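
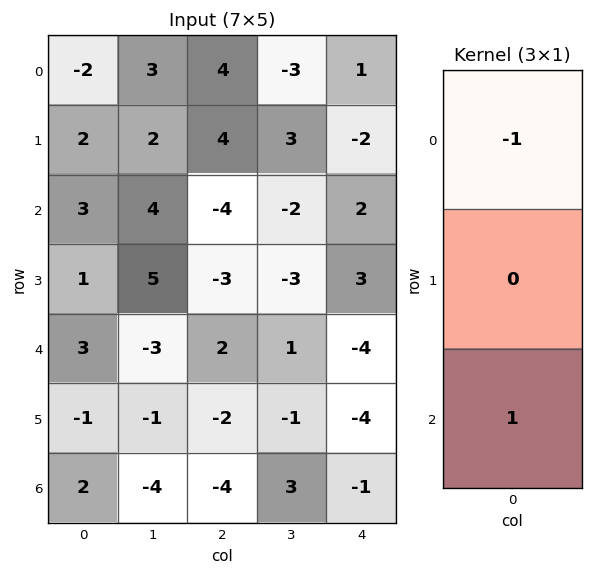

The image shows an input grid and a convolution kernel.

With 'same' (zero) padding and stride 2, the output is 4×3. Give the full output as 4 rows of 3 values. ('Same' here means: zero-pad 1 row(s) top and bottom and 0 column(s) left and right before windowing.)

2 4 -2
-1 -7 5
-2 1 -7
1 2 4

Output[0,0]: The receptive field on the zero-padded input at this output position is [0 / -2 / 2]. Elementwise product with the kernel and sum: 0·-1 + 2·1.
Output[0,1]: The receptive field on the zero-padded input at this output position is [0 / 4 / 4]. Elementwise product with the kernel and sum: 0·-1 + 4·1.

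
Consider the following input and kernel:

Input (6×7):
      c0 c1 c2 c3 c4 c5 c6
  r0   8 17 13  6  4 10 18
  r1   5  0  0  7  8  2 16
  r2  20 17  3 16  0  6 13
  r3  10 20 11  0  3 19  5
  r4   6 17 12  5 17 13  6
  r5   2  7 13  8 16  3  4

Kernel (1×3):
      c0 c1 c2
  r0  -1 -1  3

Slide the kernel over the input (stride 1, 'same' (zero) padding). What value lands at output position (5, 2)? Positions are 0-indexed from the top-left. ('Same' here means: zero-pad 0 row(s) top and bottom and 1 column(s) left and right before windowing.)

The receptive field on the zero-padded input at this output position is [7 13 8]. Elementwise product with the kernel and sum: 7·-1 + 13·-1 + 8·3.

4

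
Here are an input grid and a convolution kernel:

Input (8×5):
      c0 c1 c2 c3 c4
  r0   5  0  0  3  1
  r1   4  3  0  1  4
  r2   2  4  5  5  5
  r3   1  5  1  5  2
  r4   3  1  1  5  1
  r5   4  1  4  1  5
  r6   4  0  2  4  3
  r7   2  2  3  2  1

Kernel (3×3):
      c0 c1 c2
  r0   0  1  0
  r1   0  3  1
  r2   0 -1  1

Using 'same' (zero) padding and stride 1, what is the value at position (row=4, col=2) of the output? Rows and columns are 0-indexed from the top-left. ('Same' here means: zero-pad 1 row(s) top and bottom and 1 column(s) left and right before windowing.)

6

The receptive field on the zero-padded input at this output position is [5 1 5 / 1 1 5 / 1 4 1]. Elementwise product with the kernel and sum: 1·1 + 1·3 + 5·1 + 4·-1 + 1·1.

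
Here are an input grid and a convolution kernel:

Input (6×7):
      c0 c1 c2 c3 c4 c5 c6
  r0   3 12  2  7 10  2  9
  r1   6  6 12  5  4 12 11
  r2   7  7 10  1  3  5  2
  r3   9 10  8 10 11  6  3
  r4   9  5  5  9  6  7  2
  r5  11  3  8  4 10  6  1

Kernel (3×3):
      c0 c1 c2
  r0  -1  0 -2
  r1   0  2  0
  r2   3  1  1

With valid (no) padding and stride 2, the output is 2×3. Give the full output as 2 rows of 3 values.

Output[0,0]: The receptive field on the input at this output position is [3 12 2 / 6 6 12 / 7 7 10]. Elementwise product with the kernel and sum: 3·-1 + 2·-2 + 6·2 + 7·3 + 7·1 + 10·1.

43 22 12
30 34 32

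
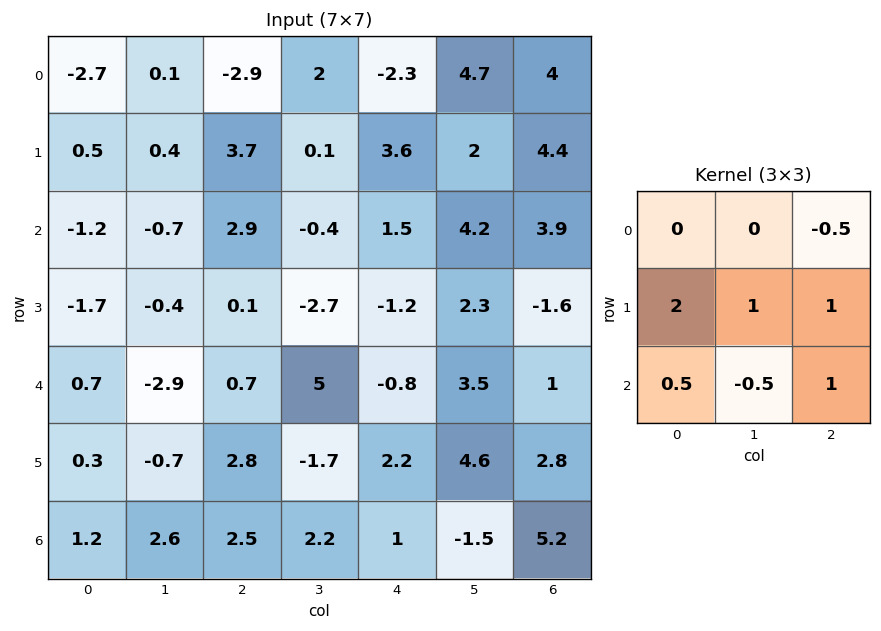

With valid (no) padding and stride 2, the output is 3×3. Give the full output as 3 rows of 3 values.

9.2 15.4 14.15
-2.65 -7.4 -4.8
4.15 7.65 17.75

Output[0,0]: The receptive field on the input at this output position is [-2.7 0.1 -2.9 / 0.5 0.4 3.7 / -1.2 -0.7 2.9]. Elementwise product with the kernel and sum: -2.9·-0.5 + 0.5·2 + 0.4·1 + 3.7·1 + -1.2·0.5 + -0.7·-0.5 + 2.9·1.
Output[0,1]: The receptive field on the input at this output position is [-2.9 2 -2.3 / 3.7 0.1 3.6 / 2.9 -0.4 1.5]. Elementwise product with the kernel and sum: -2.3·-0.5 + 3.7·2 + 0.1·1 + 3.6·1 + 2.9·0.5 + -0.4·-0.5 + 1.5·1.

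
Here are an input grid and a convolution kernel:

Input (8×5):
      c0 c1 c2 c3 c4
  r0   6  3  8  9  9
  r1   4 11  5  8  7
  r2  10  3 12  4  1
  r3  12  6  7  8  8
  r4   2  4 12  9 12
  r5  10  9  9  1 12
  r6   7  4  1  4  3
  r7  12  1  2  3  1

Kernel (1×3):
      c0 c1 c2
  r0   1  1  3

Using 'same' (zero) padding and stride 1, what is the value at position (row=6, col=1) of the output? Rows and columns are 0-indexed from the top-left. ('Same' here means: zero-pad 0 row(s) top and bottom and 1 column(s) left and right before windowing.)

The receptive field on the zero-padded input at this output position is [7 4 1]. Elementwise product with the kernel and sum: 7·1 + 4·1 + 1·3.

14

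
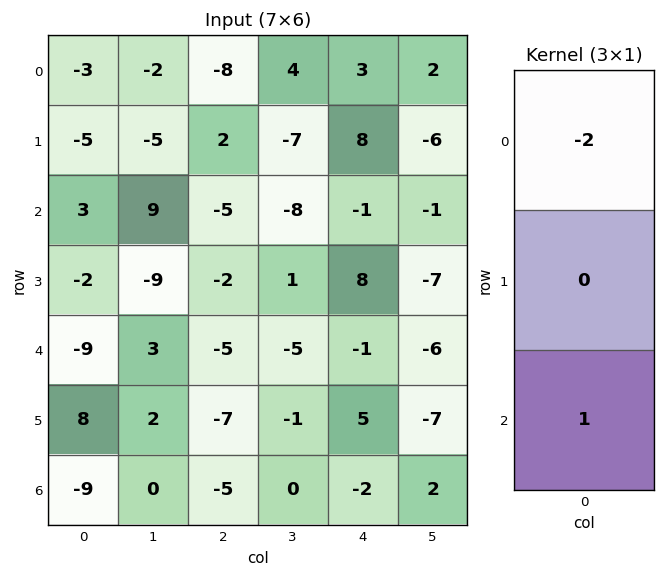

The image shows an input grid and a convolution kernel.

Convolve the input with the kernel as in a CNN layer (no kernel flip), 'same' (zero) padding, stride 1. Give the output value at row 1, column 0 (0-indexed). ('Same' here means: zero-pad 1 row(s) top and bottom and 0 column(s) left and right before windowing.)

9

The receptive field on the zero-padded input at this output position is [-3 / -5 / 3]. Elementwise product with the kernel and sum: -3·-2 + 3·1.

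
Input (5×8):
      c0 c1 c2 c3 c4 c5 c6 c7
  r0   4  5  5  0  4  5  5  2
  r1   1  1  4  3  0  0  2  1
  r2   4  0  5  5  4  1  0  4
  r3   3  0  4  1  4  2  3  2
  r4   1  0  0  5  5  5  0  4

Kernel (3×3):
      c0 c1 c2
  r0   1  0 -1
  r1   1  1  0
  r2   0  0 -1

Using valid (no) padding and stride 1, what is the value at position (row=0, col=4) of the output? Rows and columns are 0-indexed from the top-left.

-1

The receptive field on the input at this output position is [4 5 5 / 0 0 2 / 4 1 0]. Elementwise product with the kernel and sum: 4·1 + 5·-1 + 0·1 + 0·1 + 0·-1.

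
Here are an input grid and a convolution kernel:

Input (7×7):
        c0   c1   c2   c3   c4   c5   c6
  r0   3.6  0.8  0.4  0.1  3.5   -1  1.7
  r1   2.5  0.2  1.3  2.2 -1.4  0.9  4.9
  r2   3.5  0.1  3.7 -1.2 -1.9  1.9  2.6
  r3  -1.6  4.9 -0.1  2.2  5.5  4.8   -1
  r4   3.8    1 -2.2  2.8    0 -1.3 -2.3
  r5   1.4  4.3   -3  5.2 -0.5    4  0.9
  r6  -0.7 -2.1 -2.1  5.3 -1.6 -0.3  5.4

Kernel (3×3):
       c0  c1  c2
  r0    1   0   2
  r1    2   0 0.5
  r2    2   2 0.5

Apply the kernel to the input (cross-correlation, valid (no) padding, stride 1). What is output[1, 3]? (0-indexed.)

20.35

The receptive field on the input at this output position is [2.2 -1.4 0.9 / -1.2 -1.9 1.9 / 2.2 5.5 4.8]. Elementwise product with the kernel and sum: 2.2·1 + 0.9·2 + -1.2·2 + 1.9·0.5 + 2.2·2 + 5.5·2 + 4.8·0.5.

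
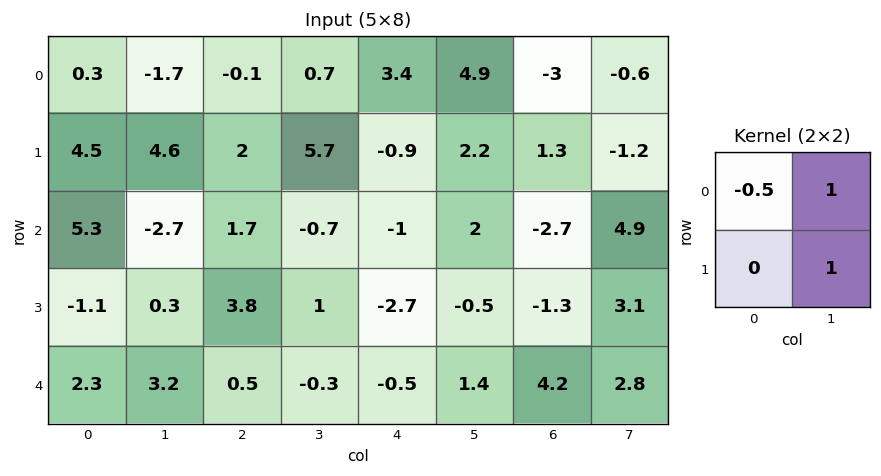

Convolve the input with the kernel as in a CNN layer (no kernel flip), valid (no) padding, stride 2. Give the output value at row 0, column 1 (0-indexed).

6.45

The receptive field on the input at this output position is [-0.1 0.7 / 2 5.7]. Elementwise product with the kernel and sum: -0.1·-0.5 + 0.7·1 + 5.7·1.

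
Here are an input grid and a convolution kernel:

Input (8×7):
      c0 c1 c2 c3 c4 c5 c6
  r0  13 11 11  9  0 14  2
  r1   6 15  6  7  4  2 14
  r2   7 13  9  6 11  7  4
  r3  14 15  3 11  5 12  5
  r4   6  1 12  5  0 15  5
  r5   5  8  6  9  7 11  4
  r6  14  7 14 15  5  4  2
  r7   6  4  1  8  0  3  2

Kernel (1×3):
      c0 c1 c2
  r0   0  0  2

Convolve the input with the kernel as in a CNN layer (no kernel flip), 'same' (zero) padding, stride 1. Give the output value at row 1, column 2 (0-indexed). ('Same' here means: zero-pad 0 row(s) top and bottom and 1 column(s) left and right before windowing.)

14

The receptive field on the zero-padded input at this output position is [15 6 7]. Elementwise product with the kernel and sum: 7·2.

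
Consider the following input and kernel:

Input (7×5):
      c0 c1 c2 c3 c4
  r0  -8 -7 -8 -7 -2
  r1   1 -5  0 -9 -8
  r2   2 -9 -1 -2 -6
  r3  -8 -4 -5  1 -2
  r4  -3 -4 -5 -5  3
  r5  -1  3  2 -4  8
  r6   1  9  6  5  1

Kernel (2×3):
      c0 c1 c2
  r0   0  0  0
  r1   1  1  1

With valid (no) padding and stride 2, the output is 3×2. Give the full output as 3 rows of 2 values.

Output[0,0]: The receptive field on the input at this output position is [-8 -7 -8 / 1 -5 0]. Elementwise product with the kernel and sum: 1·1 + -5·1 + 0·1.

-4 -17
-17 -6
4 6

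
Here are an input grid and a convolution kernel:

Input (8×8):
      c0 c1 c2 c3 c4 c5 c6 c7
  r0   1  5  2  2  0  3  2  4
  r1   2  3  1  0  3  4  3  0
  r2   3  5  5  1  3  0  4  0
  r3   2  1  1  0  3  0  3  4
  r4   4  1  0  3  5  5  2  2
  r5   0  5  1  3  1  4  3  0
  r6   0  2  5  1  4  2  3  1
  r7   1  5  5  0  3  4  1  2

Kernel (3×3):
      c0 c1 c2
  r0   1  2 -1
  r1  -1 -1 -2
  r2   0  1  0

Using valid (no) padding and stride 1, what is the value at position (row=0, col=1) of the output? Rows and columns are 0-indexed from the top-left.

8

The receptive field on the input at this output position is [5 2 2 / 3 1 0 / 5 5 1]. Elementwise product with the kernel and sum: 5·1 + 2·2 + 2·-1 + 3·-1 + 1·-1 + 0·-2 + 5·1.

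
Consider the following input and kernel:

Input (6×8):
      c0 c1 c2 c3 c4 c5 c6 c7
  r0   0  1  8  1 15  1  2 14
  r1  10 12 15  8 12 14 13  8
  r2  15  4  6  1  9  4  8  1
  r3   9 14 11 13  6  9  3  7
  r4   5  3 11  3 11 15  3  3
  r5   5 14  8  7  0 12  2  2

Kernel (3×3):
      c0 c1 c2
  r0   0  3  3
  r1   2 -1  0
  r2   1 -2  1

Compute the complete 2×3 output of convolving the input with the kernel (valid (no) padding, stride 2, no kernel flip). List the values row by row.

Output[0,0]: The receptive field on the input at this output position is [0 1 8 / 10 12 15 / 15 4 6]. Elementwise product with the kernel and sum: 1·3 + 8·3 + 10·2 + 12·-1 + 15·1 + 4·-2 + 6·1.
Output[0,1]: The receptive field on the input at this output position is [8 1 15 / 15 8 12 / 6 1 9]. Elementwise product with the kernel and sum: 1·3 + 15·3 + 15·2 + 8·-1 + 6·1 + 1·-2 + 9·1.

48 83 28
44 55 23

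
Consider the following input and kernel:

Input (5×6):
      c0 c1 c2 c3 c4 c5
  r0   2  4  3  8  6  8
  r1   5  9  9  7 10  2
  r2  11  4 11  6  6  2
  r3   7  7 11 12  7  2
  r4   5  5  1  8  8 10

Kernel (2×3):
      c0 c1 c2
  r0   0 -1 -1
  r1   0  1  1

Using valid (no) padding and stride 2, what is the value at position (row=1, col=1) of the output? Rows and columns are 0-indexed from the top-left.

The receptive field on the input at this output position is [11 6 6 / 11 12 7]. Elementwise product with the kernel and sum: 6·-1 + 6·-1 + 12·1 + 7·1.

7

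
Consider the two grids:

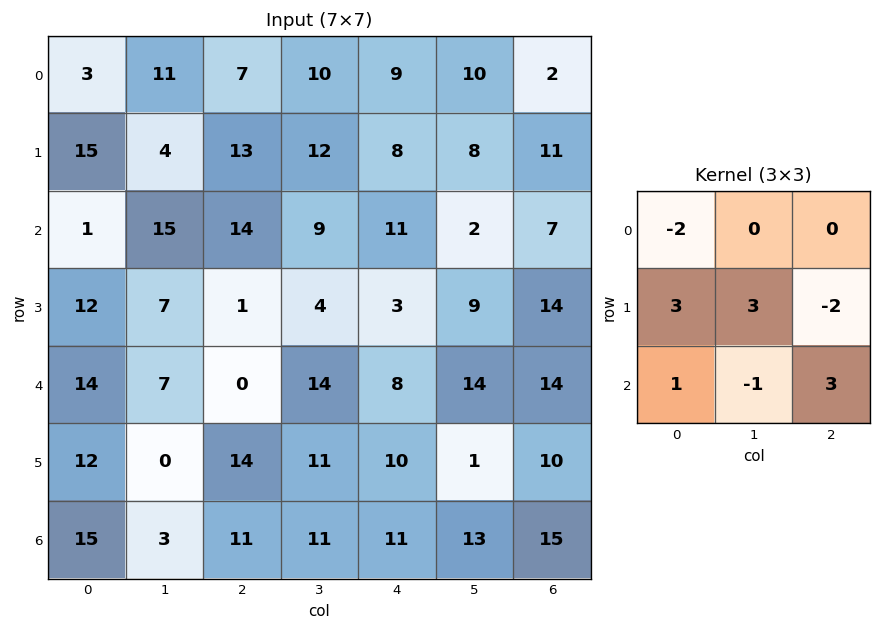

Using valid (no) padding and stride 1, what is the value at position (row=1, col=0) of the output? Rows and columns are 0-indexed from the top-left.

-2

The receptive field on the input at this output position is [15 4 13 / 1 15 14 / 12 7 1]. Elementwise product with the kernel and sum: 15·-2 + 1·3 + 15·3 + 14·-2 + 12·1 + 7·-1 + 1·3.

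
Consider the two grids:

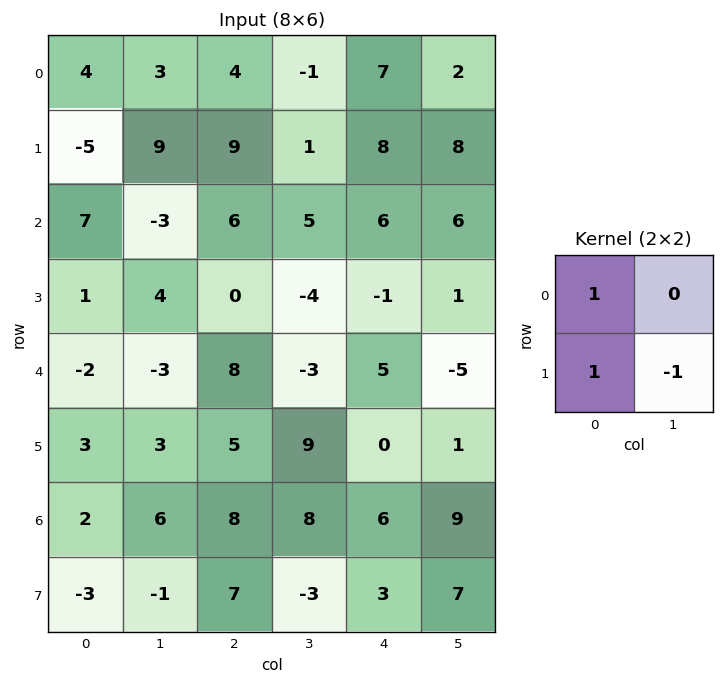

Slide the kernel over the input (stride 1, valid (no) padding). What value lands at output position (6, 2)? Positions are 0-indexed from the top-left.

The receptive field on the input at this output position is [8 8 / 7 -3]. Elementwise product with the kernel and sum: 8·1 + 7·1 + -3·-1.

18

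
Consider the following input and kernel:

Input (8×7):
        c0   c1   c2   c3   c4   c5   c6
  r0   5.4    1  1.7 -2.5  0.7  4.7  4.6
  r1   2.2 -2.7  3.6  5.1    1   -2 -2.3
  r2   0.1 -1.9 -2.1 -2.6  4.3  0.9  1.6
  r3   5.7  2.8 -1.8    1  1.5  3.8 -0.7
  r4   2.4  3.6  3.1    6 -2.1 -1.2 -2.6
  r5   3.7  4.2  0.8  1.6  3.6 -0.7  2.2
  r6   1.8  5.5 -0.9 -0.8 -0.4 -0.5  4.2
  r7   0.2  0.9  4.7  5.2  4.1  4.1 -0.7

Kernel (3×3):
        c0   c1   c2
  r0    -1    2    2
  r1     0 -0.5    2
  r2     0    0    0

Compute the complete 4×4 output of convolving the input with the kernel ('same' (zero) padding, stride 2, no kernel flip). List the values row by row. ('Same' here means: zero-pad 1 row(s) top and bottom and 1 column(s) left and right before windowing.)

Output[0,0]: The receptive field on the zero-padded input at this output position is [0 0 0 / 0 5.4 1 / 0 2.2 -2.7]. Elementwise product with the kernel and sum: 0·-1 + 0·2 + 0·2 + 5.4·-0.5 + 1·2.

-0.7 -5.85 9.05 -2.3
-4.85 15.95 -7.45 -3.4
23 6.05 8.25 -3.9
25.9 -0.55 3.4 3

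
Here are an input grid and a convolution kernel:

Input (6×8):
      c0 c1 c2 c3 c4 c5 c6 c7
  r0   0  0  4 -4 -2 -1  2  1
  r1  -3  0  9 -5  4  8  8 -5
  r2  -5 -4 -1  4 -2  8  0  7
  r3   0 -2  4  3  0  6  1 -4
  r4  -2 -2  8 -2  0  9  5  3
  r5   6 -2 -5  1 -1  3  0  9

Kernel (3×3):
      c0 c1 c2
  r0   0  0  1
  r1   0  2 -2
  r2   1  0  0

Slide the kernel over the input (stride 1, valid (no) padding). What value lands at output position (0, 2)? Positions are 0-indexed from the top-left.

-21

The receptive field on the input at this output position is [4 -4 -2 / 9 -5 4 / -1 4 -2]. Elementwise product with the kernel and sum: -2·1 + -5·2 + 4·-2 + -1·1.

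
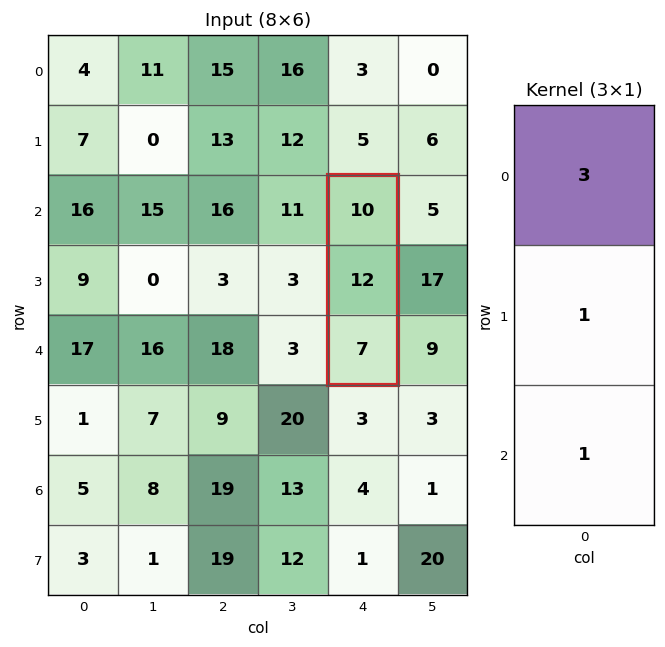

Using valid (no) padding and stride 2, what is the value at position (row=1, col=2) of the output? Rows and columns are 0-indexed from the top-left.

49

The receptive field on the input at this output position is [10 / 12 / 7]. Elementwise product with the kernel and sum: 10·3 + 12·1 + 7·1.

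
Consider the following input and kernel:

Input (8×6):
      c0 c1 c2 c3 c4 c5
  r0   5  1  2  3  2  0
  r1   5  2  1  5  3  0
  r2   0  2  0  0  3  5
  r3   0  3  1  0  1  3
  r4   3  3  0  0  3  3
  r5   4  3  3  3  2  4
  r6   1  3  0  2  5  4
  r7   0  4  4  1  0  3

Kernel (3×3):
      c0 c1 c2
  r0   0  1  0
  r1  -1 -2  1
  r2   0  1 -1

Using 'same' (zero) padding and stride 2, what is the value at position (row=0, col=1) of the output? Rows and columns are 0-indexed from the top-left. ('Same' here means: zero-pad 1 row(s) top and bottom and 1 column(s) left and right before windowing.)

-6

The receptive field on the zero-padded input at this output position is [0 0 0 / 1 2 3 / 2 1 5]. Elementwise product with the kernel and sum: 0·1 + 1·-1 + 2·-2 + 3·1 + 1·1 + 5·-1.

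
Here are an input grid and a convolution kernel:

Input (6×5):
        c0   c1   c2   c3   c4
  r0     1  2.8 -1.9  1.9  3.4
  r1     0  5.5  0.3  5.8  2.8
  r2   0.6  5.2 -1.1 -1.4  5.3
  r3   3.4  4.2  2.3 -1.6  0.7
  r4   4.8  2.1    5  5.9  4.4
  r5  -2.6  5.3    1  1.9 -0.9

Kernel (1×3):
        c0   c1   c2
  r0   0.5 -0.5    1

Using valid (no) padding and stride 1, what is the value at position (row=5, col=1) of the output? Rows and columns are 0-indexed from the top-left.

4.05

The receptive field on the input at this output position is [5.3 1 1.9]. Elementwise product with the kernel and sum: 5.3·0.5 + 1·-0.5 + 1.9·1.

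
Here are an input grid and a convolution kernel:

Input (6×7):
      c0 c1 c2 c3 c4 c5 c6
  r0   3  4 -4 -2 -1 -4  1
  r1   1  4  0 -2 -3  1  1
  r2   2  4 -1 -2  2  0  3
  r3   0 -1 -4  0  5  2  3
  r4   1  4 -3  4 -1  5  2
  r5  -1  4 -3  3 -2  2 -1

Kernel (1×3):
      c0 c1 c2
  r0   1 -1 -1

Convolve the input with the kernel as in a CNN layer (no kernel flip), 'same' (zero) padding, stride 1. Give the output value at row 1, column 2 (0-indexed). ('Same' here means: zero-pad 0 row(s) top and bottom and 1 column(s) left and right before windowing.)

The receptive field on the zero-padded input at this output position is [4 0 -2]. Elementwise product with the kernel and sum: 4·1 + 0·-1 + -2·-1.

6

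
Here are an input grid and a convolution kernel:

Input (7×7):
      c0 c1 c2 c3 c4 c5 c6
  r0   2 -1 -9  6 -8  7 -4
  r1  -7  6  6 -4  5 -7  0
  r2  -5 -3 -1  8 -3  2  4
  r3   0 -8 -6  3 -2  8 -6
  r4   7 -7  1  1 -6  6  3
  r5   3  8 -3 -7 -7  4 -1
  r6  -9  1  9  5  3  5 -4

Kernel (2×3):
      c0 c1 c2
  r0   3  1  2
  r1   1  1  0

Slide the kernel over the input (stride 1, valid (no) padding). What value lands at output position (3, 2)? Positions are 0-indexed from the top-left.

-17

The receptive field on the input at this output position is [-6 3 -2 / 1 1 -6]. Elementwise product with the kernel and sum: -6·3 + 3·1 + -2·2 + 1·1 + 1·1.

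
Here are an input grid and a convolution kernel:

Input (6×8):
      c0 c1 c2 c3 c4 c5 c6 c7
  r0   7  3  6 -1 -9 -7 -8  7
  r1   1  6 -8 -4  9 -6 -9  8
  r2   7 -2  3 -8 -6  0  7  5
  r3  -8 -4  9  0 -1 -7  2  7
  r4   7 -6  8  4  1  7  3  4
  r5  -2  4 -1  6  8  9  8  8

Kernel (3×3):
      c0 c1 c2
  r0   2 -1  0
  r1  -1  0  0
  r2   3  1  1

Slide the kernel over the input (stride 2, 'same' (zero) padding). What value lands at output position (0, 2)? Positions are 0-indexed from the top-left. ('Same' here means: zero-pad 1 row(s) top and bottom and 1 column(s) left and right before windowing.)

-8

The receptive field on the zero-padded input at this output position is [0 0 0 / -1 -9 -7 / -4 9 -6]. Elementwise product with the kernel and sum: 0·2 + 0·-1 + -1·-1 + -4·3 + 9·1 + -6·1.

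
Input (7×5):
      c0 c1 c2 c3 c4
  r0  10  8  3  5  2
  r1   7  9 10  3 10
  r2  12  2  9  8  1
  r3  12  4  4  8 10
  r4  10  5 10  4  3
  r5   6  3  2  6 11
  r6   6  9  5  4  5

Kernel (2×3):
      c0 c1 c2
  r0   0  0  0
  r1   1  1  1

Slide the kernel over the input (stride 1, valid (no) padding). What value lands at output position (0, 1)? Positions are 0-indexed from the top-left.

The receptive field on the input at this output position is [8 3 5 / 9 10 3]. Elementwise product with the kernel and sum: 9·1 + 10·1 + 3·1.

22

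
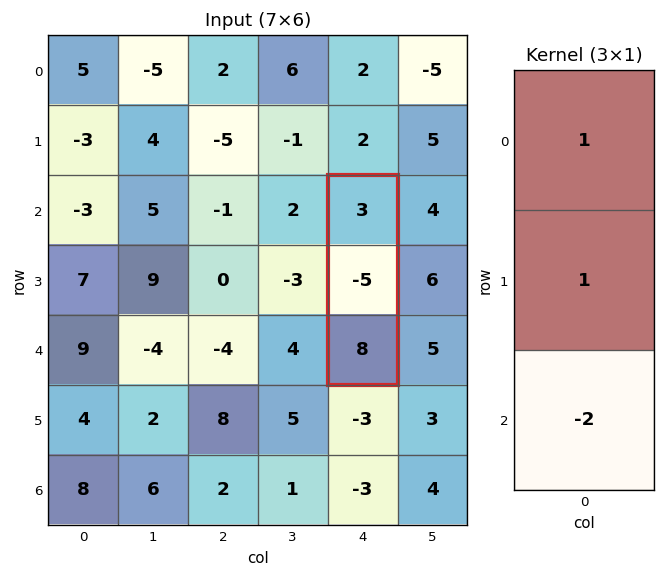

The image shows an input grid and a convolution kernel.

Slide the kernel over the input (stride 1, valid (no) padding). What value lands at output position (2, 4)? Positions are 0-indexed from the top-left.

The receptive field on the input at this output position is [3 / -5 / 8]. Elementwise product with the kernel and sum: 3·1 + -5·1 + 8·-2.

-18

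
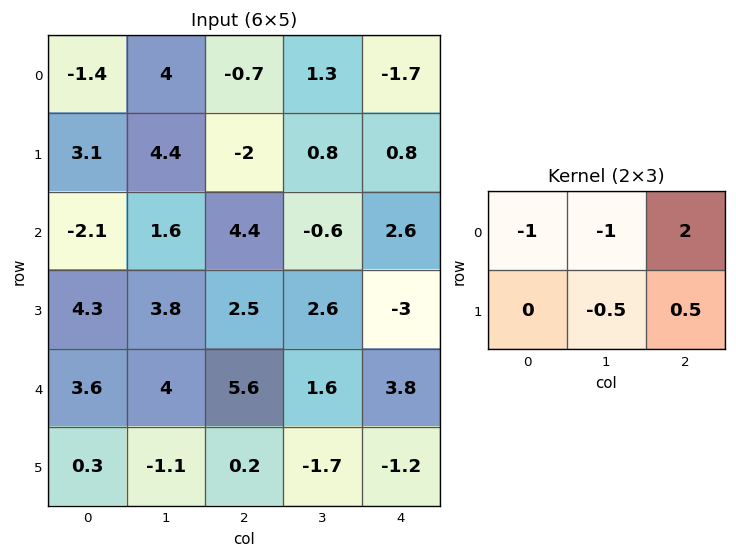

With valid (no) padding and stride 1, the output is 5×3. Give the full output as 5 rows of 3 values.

-7.2 0.7 -4
-10.1 -3.3 4.4
8.65 -7.15 -1.4
-2.3 -3.1 -10
4.25 -7.35 0.65

Output[0,0]: The receptive field on the input at this output position is [-1.4 4 -0.7 / 3.1 4.4 -2]. Elementwise product with the kernel and sum: -1.4·-1 + 4·-1 + -0.7·2 + 4.4·-0.5 + -2·0.5.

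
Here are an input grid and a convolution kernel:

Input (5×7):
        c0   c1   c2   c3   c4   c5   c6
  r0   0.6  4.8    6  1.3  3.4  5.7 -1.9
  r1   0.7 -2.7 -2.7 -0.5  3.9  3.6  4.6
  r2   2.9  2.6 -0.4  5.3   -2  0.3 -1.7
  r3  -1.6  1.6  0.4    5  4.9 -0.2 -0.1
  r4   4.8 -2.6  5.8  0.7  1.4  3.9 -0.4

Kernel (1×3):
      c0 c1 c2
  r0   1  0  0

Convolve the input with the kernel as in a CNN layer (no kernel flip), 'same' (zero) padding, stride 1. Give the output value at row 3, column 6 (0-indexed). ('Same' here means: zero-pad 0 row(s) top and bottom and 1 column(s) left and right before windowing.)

-0.2

The receptive field on the zero-padded input at this output position is [-0.2 -0.1 0]. Elementwise product with the kernel and sum: -0.2·1.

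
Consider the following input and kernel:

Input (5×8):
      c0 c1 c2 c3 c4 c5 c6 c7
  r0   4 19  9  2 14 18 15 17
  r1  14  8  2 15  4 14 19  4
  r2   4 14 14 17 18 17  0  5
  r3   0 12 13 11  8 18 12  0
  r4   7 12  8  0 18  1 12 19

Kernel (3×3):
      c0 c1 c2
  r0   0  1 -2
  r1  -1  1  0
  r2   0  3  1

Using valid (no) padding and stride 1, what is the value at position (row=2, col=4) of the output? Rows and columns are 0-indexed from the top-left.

42

The receptive field on the input at this output position is [18 17 0 / 8 18 12 / 18 1 12]. Elementwise product with the kernel and sum: 17·1 + 0·-2 + 8·-1 + 18·1 + 1·3 + 12·1.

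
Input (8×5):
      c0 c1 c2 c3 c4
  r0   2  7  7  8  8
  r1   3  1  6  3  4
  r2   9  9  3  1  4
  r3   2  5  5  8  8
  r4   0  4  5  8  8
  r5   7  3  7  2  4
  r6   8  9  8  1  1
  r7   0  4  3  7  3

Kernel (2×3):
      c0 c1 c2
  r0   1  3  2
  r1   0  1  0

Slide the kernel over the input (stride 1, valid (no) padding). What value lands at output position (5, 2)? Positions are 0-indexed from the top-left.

The receptive field on the input at this output position is [7 2 4 / 8 1 1]. Elementwise product with the kernel and sum: 7·1 + 2·3 + 4·2 + 1·1.

22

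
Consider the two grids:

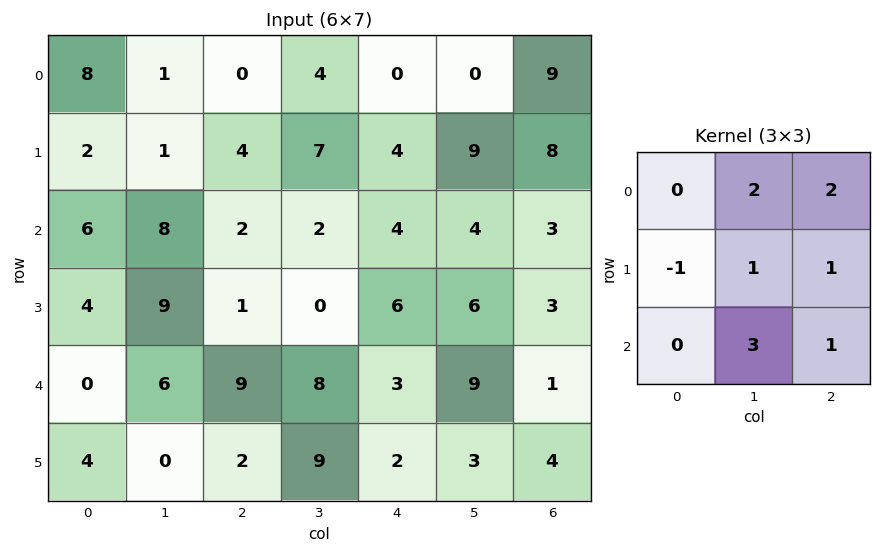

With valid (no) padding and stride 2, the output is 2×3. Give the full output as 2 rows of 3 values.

Output[0,0]: The receptive field on the input at this output position is [8 1 0 / 2 1 4 / 6 8 2]. Elementwise product with the kernel and sum: 1·2 + 0·2 + 2·-1 + 1·1 + 4·1 + 8·3 + 2·1.
Output[0,1]: The receptive field on the input at this output position is [0 4 0 / 4 7 4 / 2 2 4]. Elementwise product with the kernel and sum: 4·2 + 0·2 + 4·-1 + 7·1 + 4·1 + 2·3 + 4·1.

31 25 46
53 44 45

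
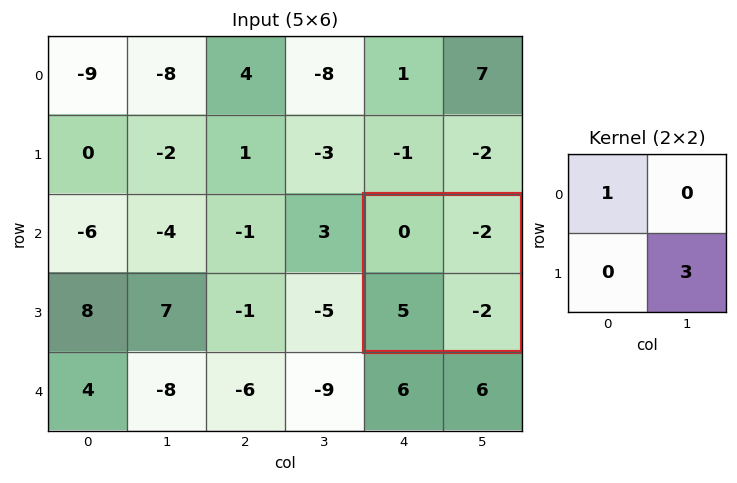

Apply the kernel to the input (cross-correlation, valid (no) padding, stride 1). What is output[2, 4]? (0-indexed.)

The receptive field on the input at this output position is [0 -2 / 5 -2]. Elementwise product with the kernel and sum: 0·1 + -2·3.

-6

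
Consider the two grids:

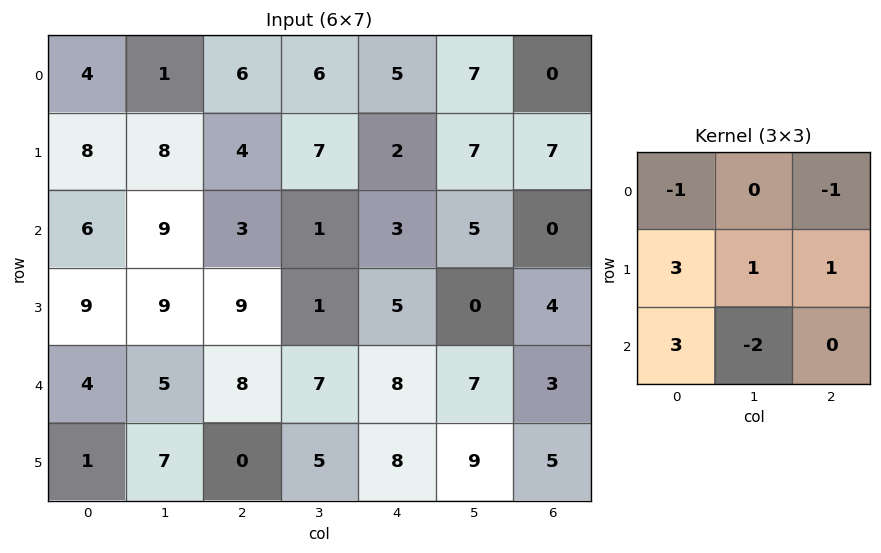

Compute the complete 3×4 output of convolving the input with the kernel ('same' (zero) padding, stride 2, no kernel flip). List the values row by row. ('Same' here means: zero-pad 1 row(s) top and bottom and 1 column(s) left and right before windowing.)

-11 31 47 28
-11 25 -10 0
-2 41 34 41

Output[0,0]: The receptive field on the zero-padded input at this output position is [0 0 0 / 0 4 1 / 0 8 8]. Elementwise product with the kernel and sum: 0·-1 + 0·-1 + 0·3 + 4·1 + 1·1 + 0·3 + 8·-2.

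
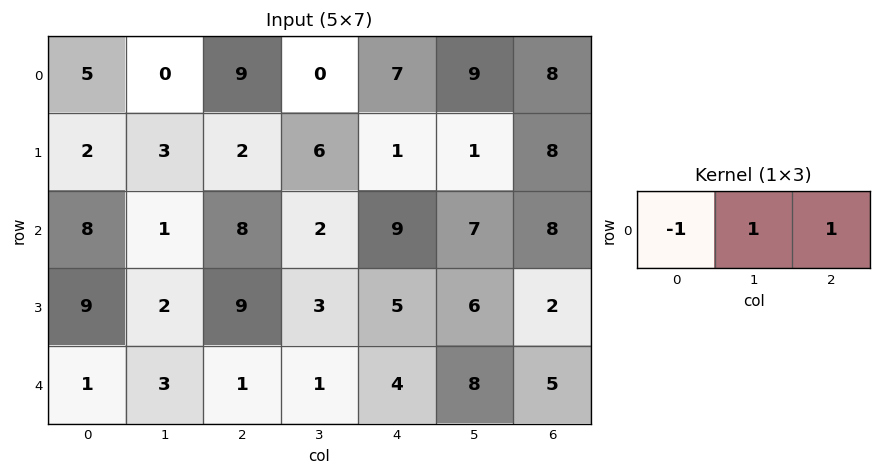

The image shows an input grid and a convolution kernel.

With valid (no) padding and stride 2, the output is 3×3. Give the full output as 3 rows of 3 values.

Output[0,0]: The receptive field on the input at this output position is [5 0 9]. Elementwise product with the kernel and sum: 5·-1 + 0·1 + 9·1.
Output[0,1]: The receptive field on the input at this output position is [9 0 7]. Elementwise product with the kernel and sum: 9·-1 + 0·1 + 7·1.

4 -2 10
1 3 6
3 4 9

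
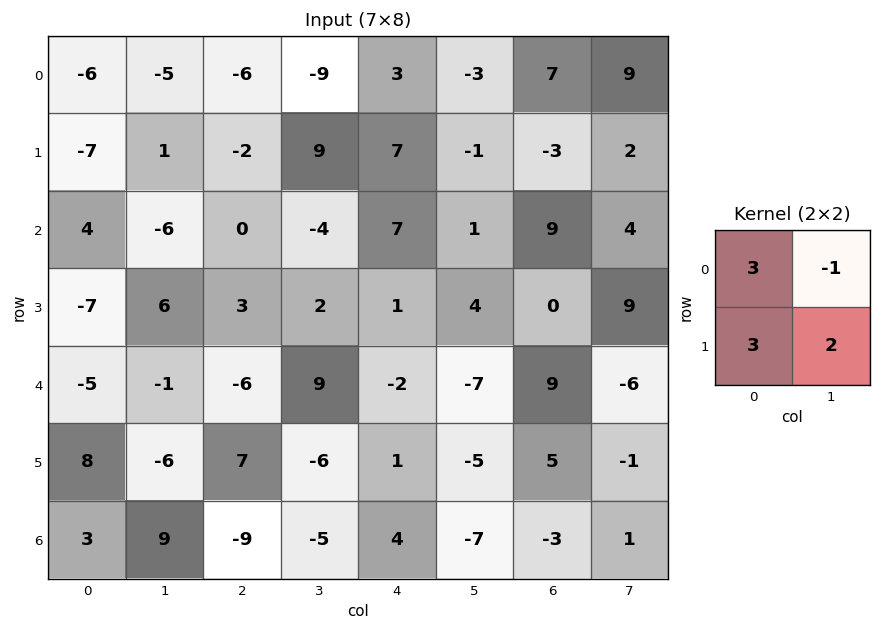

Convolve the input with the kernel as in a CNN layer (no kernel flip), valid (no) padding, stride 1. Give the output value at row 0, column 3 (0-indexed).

The receptive field on the input at this output position is [-9 3 / 9 7]. Elementwise product with the kernel and sum: -9·3 + 3·-1 + 9·3 + 7·2.

11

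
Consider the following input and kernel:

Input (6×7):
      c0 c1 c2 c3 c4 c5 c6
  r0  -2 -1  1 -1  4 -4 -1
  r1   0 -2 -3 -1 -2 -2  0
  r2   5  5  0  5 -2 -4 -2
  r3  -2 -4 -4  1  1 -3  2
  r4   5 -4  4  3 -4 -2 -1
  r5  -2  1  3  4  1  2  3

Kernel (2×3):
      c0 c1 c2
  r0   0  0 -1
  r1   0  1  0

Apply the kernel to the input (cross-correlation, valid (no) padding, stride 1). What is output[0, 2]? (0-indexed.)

The receptive field on the input at this output position is [1 -1 4 / -3 -1 -2]. Elementwise product with the kernel and sum: 4·-1 + -1·1.

-5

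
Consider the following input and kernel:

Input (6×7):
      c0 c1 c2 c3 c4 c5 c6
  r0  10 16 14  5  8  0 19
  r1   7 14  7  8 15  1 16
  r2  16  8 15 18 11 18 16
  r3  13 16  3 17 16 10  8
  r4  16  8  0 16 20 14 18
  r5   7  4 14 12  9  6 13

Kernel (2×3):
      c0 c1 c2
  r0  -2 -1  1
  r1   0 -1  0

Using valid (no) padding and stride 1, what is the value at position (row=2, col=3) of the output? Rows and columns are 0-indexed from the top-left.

-45

The receptive field on the input at this output position is [18 11 18 / 17 16 10]. Elementwise product with the kernel and sum: 18·-2 + 11·-1 + 18·1 + 16·-1.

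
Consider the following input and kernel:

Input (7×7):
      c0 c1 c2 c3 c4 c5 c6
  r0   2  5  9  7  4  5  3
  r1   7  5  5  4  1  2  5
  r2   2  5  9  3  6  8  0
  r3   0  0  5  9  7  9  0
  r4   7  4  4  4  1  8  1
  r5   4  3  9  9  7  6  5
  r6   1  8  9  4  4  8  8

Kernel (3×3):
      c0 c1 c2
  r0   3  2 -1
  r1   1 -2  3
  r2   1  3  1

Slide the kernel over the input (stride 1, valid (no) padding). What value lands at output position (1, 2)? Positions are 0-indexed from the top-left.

The receptive field on the input at this output position is [5 4 1 / 9 3 6 / 5 9 7]. Elementwise product with the kernel and sum: 5·3 + 4·2 + 1·-1 + 9·1 + 3·-2 + 6·3 + 5·1 + 9·3 + 7·1.

82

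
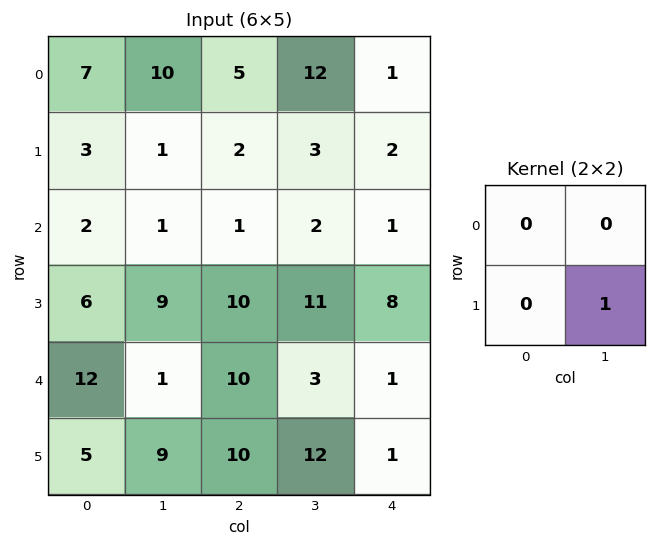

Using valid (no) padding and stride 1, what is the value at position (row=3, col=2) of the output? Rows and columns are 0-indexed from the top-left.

3

The receptive field on the input at this output position is [10 11 / 10 3]. Elementwise product with the kernel and sum: 3·1.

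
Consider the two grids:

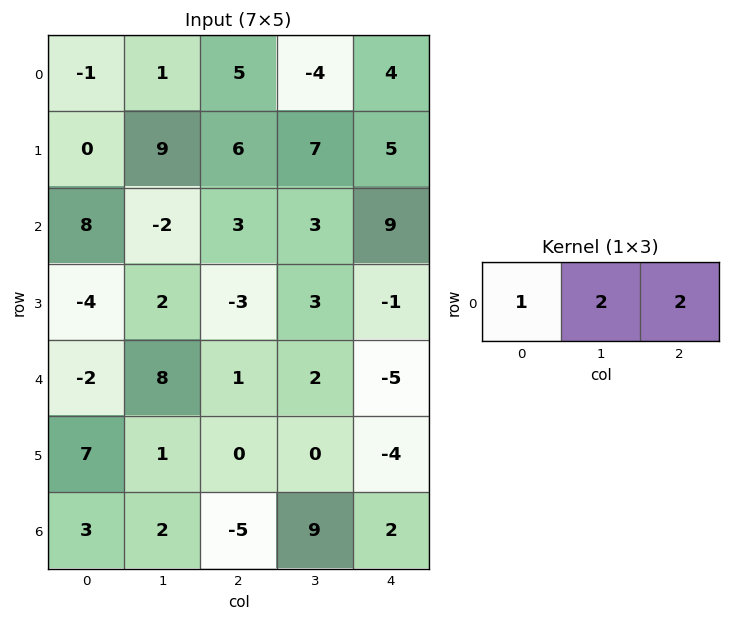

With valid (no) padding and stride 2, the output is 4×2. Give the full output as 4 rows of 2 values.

11 5
10 27
16 -5
-3 17

Output[0,0]: The receptive field on the input at this output position is [-1 1 5]. Elementwise product with the kernel and sum: -1·1 + 1·2 + 5·2.
Output[0,1]: The receptive field on the input at this output position is [5 -4 4]. Elementwise product with the kernel and sum: 5·1 + -4·2 + 4·2.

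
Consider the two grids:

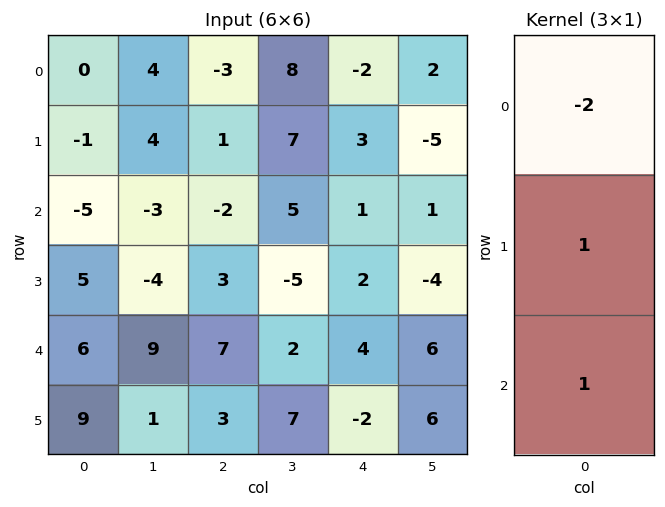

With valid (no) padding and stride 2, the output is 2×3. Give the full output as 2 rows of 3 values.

-6 5 8
21 14 4

Output[0,0]: The receptive field on the input at this output position is [0 / -1 / -5]. Elementwise product with the kernel and sum: 0·-2 + -1·1 + -5·1.
Output[0,1]: The receptive field on the input at this output position is [-3 / 1 / -2]. Elementwise product with the kernel and sum: -3·-2 + 1·1 + -2·1.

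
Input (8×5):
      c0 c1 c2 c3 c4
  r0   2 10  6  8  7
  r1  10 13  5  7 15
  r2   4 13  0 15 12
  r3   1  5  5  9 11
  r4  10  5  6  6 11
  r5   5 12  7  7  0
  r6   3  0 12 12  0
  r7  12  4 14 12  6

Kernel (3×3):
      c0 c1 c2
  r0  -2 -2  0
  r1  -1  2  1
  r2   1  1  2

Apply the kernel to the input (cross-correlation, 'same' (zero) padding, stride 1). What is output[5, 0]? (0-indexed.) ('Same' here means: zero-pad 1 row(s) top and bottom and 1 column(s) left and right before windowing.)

5

The receptive field on the zero-padded input at this output position is [0 10 5 / 0 5 12 / 0 3 0]. Elementwise product with the kernel and sum: 0·-2 + 10·-2 + 0·-1 + 5·2 + 12·1 + 0·1 + 3·1 + 0·2.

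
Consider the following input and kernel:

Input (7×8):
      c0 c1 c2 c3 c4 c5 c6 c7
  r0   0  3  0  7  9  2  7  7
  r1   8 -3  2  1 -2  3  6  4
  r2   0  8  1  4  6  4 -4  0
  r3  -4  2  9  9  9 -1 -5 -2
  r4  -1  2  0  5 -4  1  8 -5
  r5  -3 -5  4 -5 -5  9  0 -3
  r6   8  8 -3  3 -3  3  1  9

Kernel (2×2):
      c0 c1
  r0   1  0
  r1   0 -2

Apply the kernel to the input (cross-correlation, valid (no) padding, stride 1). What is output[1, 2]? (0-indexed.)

The receptive field on the input at this output position is [2 1 / 1 4]. Elementwise product with the kernel and sum: 2·1 + 4·-2.

-6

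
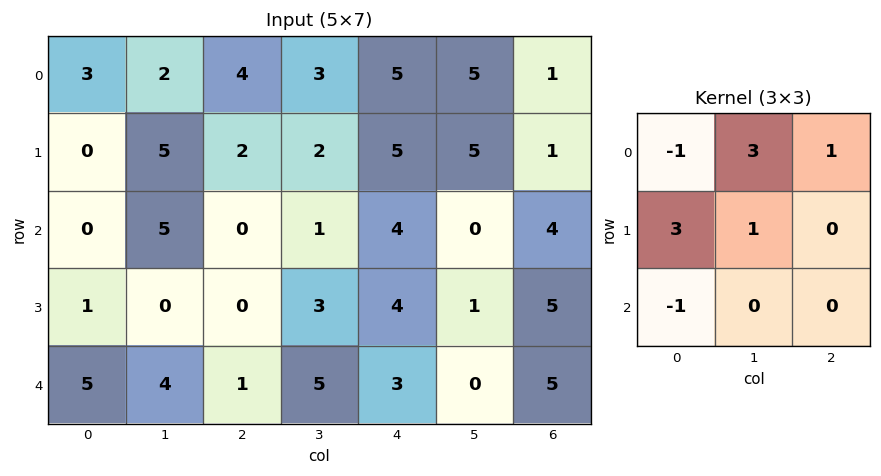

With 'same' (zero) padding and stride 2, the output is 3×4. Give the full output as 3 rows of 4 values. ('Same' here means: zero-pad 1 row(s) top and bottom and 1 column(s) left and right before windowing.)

Output[0,0]: The receptive field on the zero-padded input at this output position is [0 0 0 / 0 3 2 / 0 0 5]. Elementwise product with the kernel and sum: 0·-1 + 0·3 + 0·1 + 0·3 + 3·1 + 0·-1.

3 5 12 11
5 18 22 1
8 16 28 19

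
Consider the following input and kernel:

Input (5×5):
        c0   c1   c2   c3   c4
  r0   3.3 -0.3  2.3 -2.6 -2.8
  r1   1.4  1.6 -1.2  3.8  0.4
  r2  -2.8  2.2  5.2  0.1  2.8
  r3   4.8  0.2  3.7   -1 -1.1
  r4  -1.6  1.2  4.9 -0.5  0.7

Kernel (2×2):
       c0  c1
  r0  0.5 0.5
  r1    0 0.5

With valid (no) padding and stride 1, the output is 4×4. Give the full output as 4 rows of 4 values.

2.3 0.4 1.75 -2.5
2.6 2.8 1.35 3.5
-0.2 5.55 2.15 0.9
3.1 4.4 1.1 -0.7

Output[0,0]: The receptive field on the input at this output position is [3.3 -0.3 / 1.4 1.6]. Elementwise product with the kernel and sum: 3.3·0.5 + -0.3·0.5 + 1.6·0.5.
Output[0,1]: The receptive field on the input at this output position is [-0.3 2.3 / 1.6 -1.2]. Elementwise product with the kernel and sum: -0.3·0.5 + 2.3·0.5 + -1.2·0.5.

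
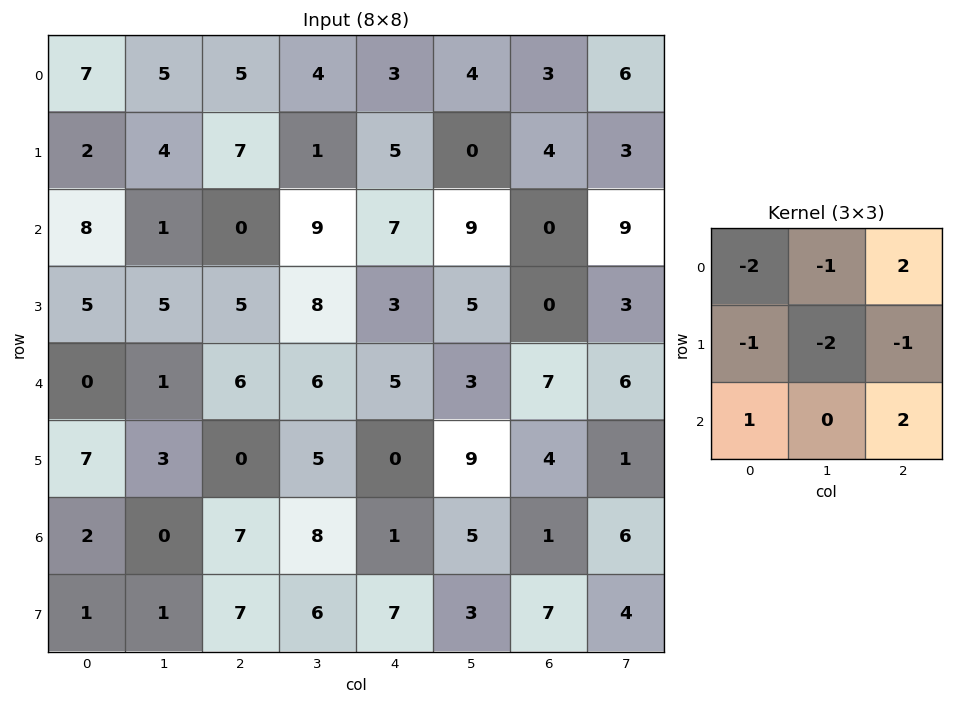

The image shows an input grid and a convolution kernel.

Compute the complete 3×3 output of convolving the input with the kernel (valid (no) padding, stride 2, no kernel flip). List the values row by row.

-18 -8 -6
-25 -3 -17
14 -9 -18

Output[0,0]: The receptive field on the input at this output position is [7 5 5 / 2 4 7 / 8 1 0]. Elementwise product with the kernel and sum: 7·-2 + 5·-1 + 5·2 + 2·-1 + 4·-2 + 7·-1 + 8·1 + 0·2.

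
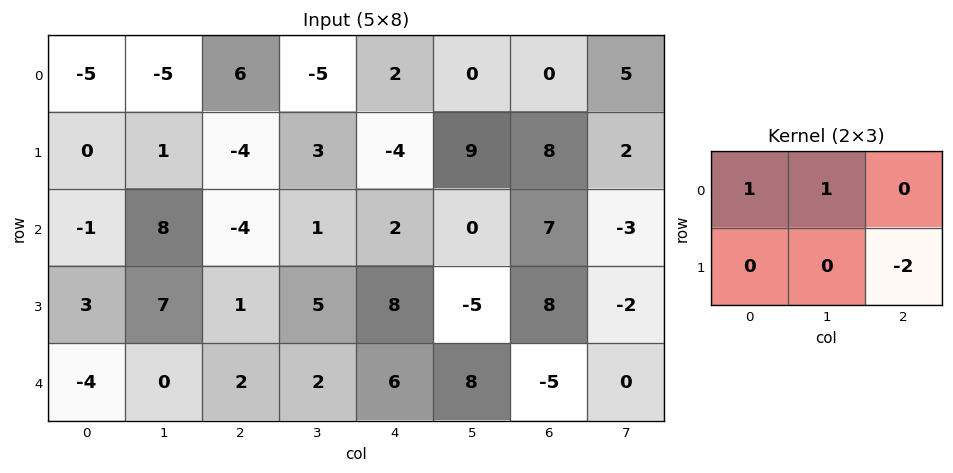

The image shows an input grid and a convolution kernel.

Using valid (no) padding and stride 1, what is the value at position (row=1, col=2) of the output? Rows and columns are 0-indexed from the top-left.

-5

The receptive field on the input at this output position is [-4 3 -4 / -4 1 2]. Elementwise product with the kernel and sum: -4·1 + 3·1 + 2·-2.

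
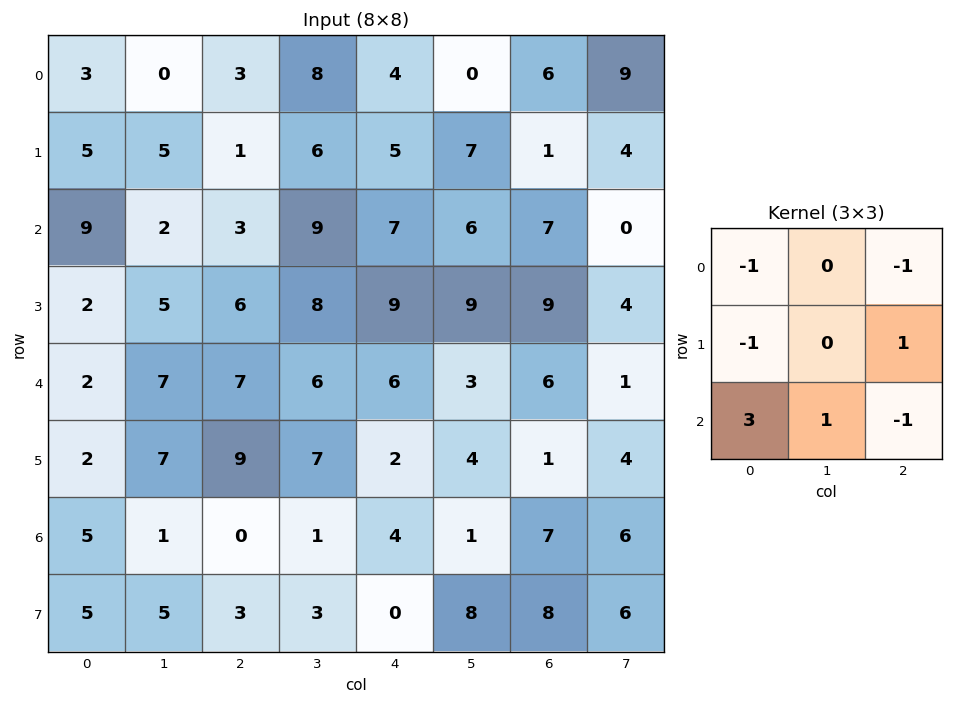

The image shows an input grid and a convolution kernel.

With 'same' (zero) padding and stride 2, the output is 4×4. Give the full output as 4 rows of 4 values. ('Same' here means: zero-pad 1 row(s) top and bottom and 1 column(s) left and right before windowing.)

Output[0,0]: The receptive field on the zero-padded input at this output position is [0 0 0 / 0 3 0 / 0 5 5]. Elementwise product with the kernel and sum: 0·-1 + 0·-1 + 0·-1 + 0·1 + 0·3 + 5·1 + 5·-1.

0 18 8 27
-6 9 8 15
-3 9 -1 -6
-6 1 -10 23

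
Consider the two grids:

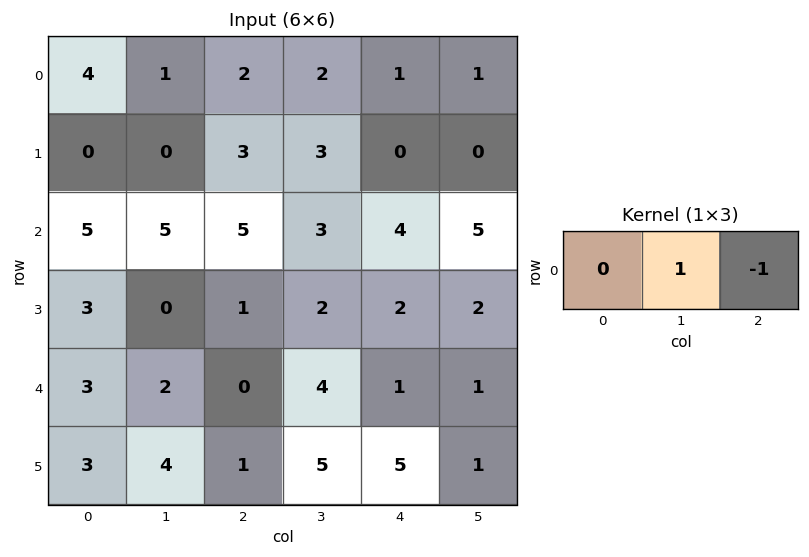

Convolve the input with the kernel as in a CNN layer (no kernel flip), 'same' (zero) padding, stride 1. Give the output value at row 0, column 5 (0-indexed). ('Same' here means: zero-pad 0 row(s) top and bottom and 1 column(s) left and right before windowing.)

1

The receptive field on the zero-padded input at this output position is [1 1 0]. Elementwise product with the kernel and sum: 1·1 + 0·-1.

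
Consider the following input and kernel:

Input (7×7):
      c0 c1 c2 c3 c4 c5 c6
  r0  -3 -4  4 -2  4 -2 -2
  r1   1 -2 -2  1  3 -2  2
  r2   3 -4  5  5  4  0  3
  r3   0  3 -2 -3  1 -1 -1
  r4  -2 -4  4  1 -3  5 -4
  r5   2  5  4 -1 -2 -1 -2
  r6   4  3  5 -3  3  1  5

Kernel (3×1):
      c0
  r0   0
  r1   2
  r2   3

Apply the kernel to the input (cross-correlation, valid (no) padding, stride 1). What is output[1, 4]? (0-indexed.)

The receptive field on the input at this output position is [3 / 4 / 1]. Elementwise product with the kernel and sum: 4·2 + 1·3.

11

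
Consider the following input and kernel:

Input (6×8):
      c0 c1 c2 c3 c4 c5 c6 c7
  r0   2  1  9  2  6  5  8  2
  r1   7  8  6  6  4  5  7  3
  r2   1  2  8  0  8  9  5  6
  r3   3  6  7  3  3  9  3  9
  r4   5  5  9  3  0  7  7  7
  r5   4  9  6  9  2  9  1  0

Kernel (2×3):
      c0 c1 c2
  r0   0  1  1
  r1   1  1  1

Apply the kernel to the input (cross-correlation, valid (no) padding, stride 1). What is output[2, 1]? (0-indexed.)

The receptive field on the input at this output position is [2 8 0 / 6 7 3]. Elementwise product with the kernel and sum: 8·1 + 0·1 + 6·1 + 7·1 + 3·1.

24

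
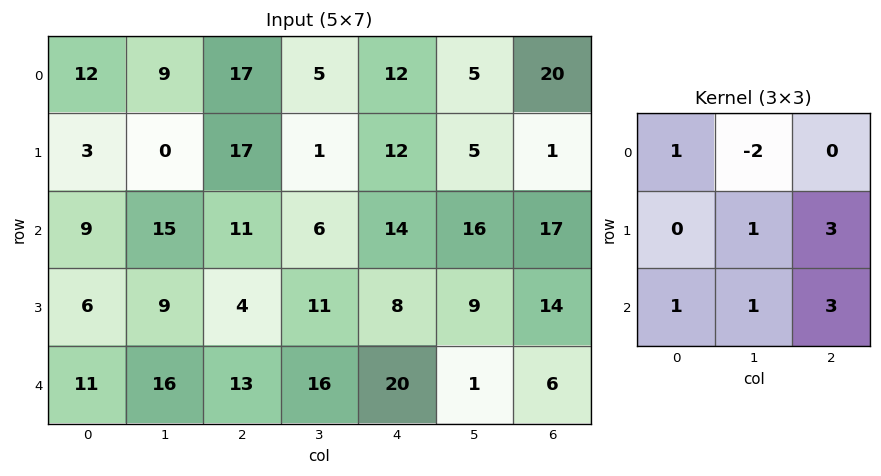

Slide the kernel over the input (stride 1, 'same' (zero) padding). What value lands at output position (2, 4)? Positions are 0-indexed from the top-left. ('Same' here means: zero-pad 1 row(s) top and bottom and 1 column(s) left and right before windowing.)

The receptive field on the zero-padded input at this output position is [1 12 5 / 6 14 16 / 11 8 9]. Elementwise product with the kernel and sum: 1·1 + 12·-2 + 14·1 + 16·3 + 11·1 + 8·1 + 9·3.

85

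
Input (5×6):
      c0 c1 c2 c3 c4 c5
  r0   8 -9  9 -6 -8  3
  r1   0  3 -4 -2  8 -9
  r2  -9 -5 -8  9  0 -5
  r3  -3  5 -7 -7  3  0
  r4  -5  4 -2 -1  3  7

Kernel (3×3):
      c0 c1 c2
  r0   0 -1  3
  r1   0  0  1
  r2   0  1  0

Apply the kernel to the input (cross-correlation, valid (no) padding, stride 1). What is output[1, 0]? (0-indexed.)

-18

The receptive field on the input at this output position is [0 3 -4 / -9 -5 -8 / -3 5 -7]. Elementwise product with the kernel and sum: 3·-1 + -4·3 + -8·1 + 5·1.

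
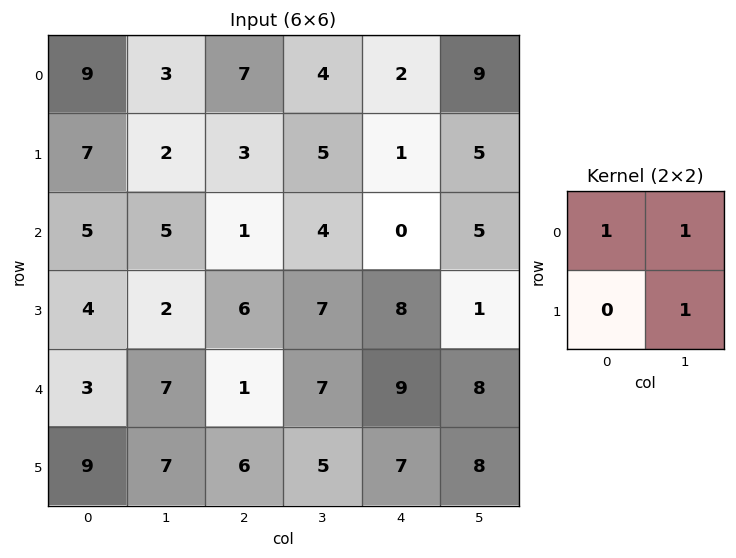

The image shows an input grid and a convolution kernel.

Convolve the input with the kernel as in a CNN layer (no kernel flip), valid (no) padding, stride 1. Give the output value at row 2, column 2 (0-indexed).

12

The receptive field on the input at this output position is [1 4 / 6 7]. Elementwise product with the kernel and sum: 1·1 + 4·1 + 7·1.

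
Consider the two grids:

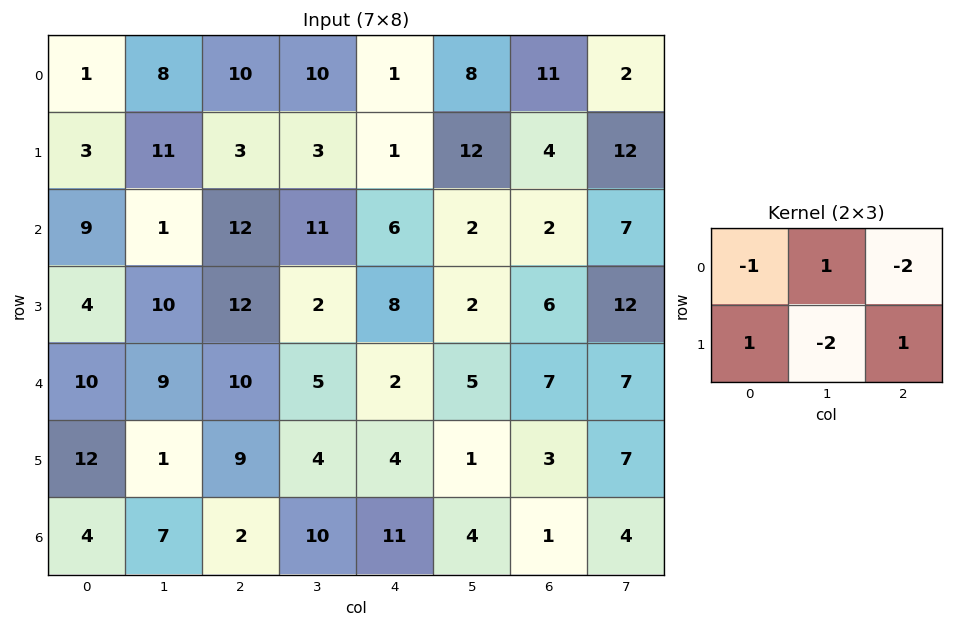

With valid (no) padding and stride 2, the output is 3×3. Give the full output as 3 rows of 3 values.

-29 -4 -34
-36 3 2
-2 -4 -6

Output[0,0]: The receptive field on the input at this output position is [1 8 10 / 3 11 3]. Elementwise product with the kernel and sum: 1·-1 + 8·1 + 10·-2 + 3·1 + 11·-2 + 3·1.
Output[0,1]: The receptive field on the input at this output position is [10 10 1 / 3 3 1]. Elementwise product with the kernel and sum: 10·-1 + 10·1 + 1·-2 + 3·1 + 3·-2 + 1·1.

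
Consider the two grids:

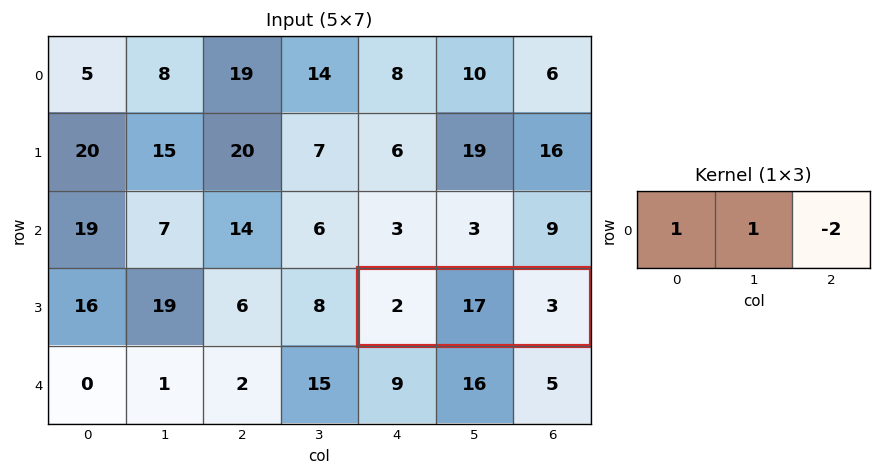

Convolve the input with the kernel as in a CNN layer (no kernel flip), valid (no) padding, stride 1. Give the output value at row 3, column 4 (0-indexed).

The receptive field on the input at this output position is [2 17 3]. Elementwise product with the kernel and sum: 2·1 + 17·1 + 3·-2.

13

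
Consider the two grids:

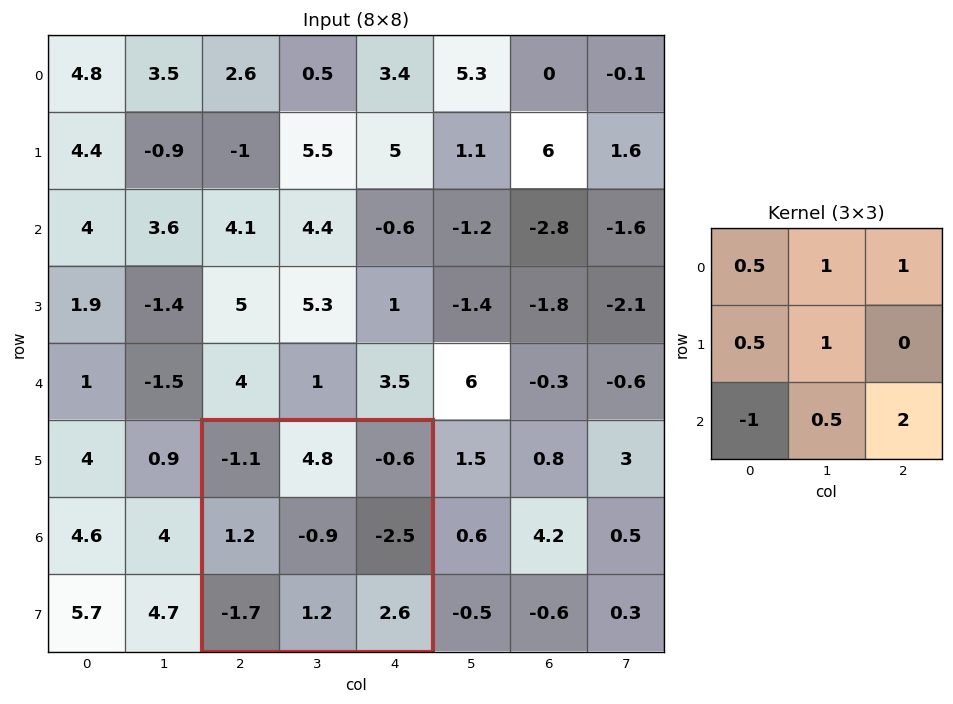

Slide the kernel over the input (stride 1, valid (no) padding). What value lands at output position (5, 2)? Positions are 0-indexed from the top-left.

10.85

The receptive field on the input at this output position is [-1.1 4.8 -0.6 / 1.2 -0.9 -2.5 / -1.7 1.2 2.6]. Elementwise product with the kernel and sum: -1.1·0.5 + 4.8·1 + -0.6·1 + 1.2·0.5 + -0.9·1 + -1.7·-1 + 1.2·0.5 + 2.6·2.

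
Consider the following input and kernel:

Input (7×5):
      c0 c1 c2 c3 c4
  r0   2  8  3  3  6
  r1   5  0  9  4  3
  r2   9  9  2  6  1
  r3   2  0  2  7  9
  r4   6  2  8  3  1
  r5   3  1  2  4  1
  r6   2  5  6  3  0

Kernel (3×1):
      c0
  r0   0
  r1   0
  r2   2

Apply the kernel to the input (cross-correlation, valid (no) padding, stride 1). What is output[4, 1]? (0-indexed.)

The receptive field on the input at this output position is [2 / 1 / 5]. Elementwise product with the kernel and sum: 5·2.

10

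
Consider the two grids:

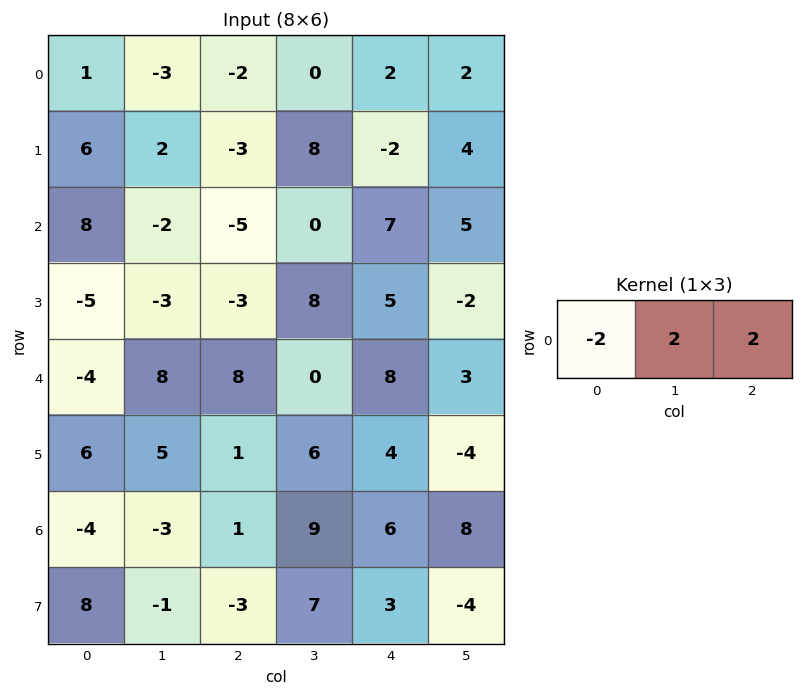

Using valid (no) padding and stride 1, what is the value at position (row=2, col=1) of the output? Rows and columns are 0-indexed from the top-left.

The receptive field on the input at this output position is [-2 -5 0]. Elementwise product with the kernel and sum: -2·-2 + -5·2 + 0·2.

-6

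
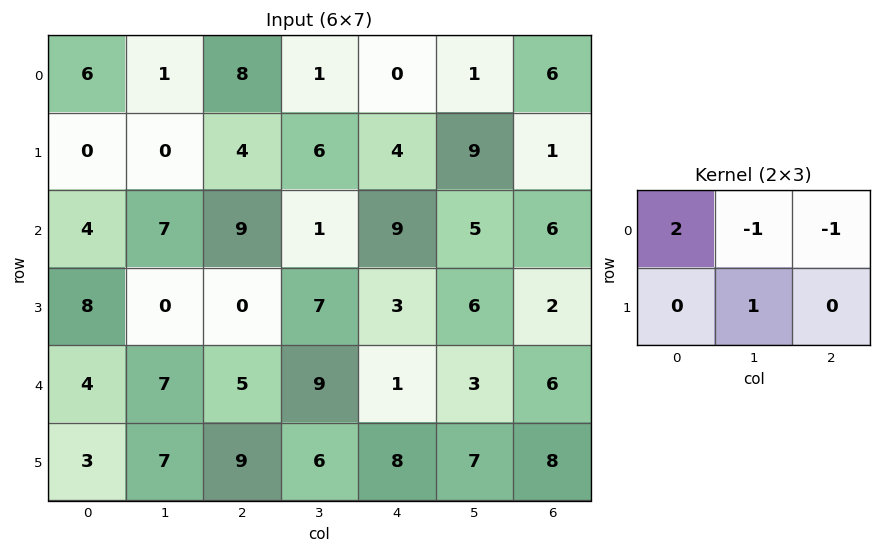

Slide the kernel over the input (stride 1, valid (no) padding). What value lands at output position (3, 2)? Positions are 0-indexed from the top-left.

-1

The receptive field on the input at this output position is [0 7 3 / 5 9 1]. Elementwise product with the kernel and sum: 0·2 + 7·-1 + 3·-1 + 9·1.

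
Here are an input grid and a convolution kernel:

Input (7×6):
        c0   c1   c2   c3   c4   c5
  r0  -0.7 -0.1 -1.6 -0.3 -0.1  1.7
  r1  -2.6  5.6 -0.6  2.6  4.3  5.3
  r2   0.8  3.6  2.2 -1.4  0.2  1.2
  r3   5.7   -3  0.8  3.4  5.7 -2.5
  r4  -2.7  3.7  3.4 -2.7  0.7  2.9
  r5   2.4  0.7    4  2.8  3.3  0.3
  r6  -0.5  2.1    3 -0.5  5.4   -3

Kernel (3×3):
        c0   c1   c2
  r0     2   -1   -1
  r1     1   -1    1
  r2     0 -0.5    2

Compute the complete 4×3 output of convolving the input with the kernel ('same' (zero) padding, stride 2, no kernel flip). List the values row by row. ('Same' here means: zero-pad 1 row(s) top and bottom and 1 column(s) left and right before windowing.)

Output[0,0]: The receptive field on the zero-padded input at this output position is [0 0 0 / 0 -0.7 -0.1 / 0 -2.6 5.6]. Elementwise product with the kernel and sum: 0·2 + 0·-1 + 0·-1 + 0·1 + -0.7·-1 + -0.1·1 + -2.6·-0.5 + 5.6·2.

13.1 6.7 9.95
-9.05 15.6 -12.65
3.9 -9 2.05
-0.5 -6.8 -6.9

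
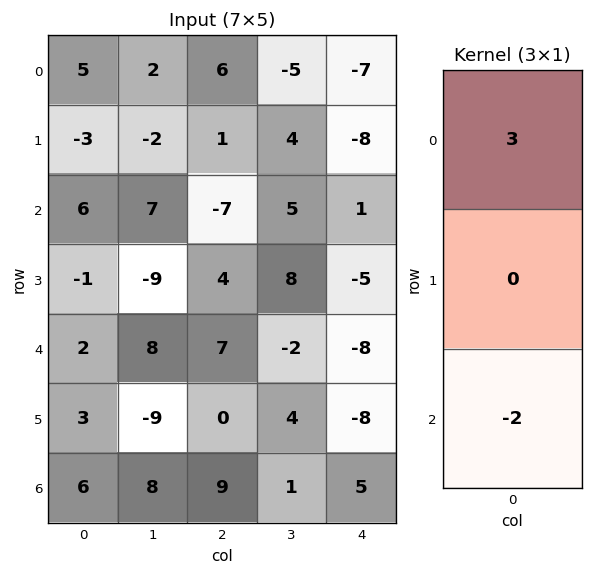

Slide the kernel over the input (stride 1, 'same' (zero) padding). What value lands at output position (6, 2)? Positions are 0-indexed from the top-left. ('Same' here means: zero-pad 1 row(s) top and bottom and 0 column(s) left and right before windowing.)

The receptive field on the zero-padded input at this output position is [0 / 9 / 0]. Elementwise product with the kernel and sum: 0·3 + 0·-2.

0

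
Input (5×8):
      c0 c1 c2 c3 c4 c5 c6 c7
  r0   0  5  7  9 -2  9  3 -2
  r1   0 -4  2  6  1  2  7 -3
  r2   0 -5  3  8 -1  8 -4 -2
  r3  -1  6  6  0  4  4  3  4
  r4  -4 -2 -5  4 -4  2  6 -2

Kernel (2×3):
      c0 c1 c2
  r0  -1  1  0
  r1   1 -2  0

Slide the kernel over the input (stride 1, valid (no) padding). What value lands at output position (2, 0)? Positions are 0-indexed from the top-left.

The receptive field on the input at this output position is [0 -5 3 / -1 6 6]. Elementwise product with the kernel and sum: 0·-1 + -5·1 + -1·1 + 6·-2.

-18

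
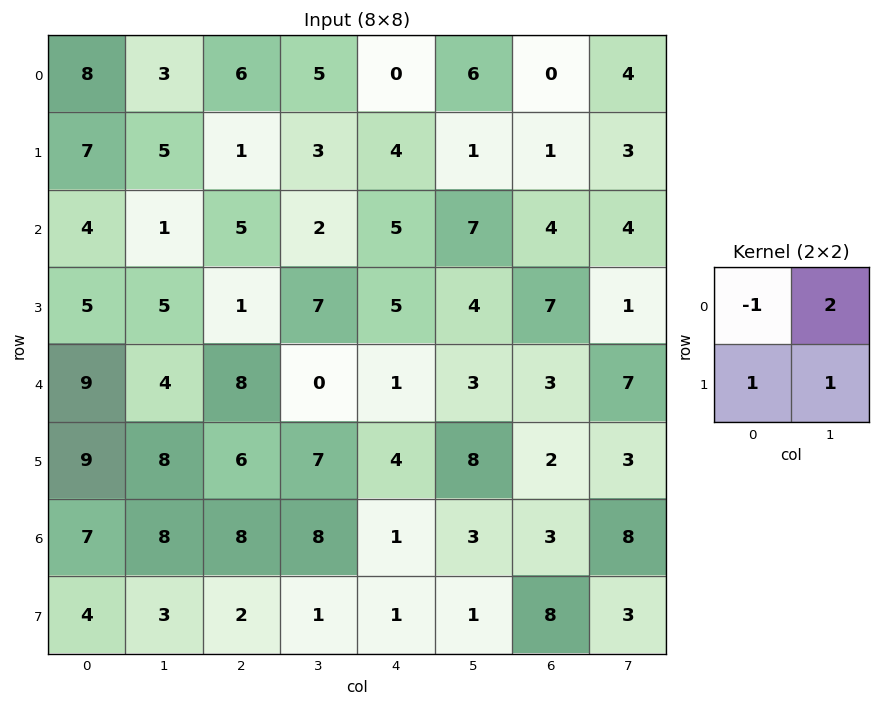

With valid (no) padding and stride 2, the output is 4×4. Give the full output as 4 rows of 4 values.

10 8 17 12
8 7 18 12
16 5 17 16
16 11 7 24

Output[0,0]: The receptive field on the input at this output position is [8 3 / 7 5]. Elementwise product with the kernel and sum: 8·-1 + 3·2 + 7·1 + 5·1.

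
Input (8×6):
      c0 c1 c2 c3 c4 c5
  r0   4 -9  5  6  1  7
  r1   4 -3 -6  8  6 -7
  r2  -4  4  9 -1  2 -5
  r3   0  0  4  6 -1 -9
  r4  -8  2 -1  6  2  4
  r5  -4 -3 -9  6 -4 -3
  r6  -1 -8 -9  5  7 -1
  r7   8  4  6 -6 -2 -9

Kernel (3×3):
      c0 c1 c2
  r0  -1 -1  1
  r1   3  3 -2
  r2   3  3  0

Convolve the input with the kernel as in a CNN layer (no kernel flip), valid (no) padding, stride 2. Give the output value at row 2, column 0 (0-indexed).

-25

The receptive field on the input at this output position is [-8 2 -1 / -4 -3 -9 / -1 -8 -9]. Elementwise product with the kernel and sum: -8·-1 + 2·-1 + -1·1 + -4·3 + -3·3 + -9·-2 + -1·3 + -8·3.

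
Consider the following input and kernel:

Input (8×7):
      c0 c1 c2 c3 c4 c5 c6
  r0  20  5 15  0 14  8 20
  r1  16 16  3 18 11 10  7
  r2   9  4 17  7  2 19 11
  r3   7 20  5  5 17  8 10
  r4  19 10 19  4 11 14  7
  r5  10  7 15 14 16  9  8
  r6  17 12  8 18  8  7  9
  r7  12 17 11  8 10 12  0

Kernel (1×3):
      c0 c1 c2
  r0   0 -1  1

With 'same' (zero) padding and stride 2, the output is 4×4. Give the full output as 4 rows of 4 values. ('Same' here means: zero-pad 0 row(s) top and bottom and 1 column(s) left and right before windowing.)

-15 -15 -6 -20
-5 -10 17 -11
-9 -15 3 -7
-5 10 -1 -9

Output[0,0]: The receptive field on the zero-padded input at this output position is [0 20 5]. Elementwise product with the kernel and sum: 20·-1 + 5·1.
Output[0,1]: The receptive field on the zero-padded input at this output position is [5 15 0]. Elementwise product with the kernel and sum: 15·-1 + 0·1.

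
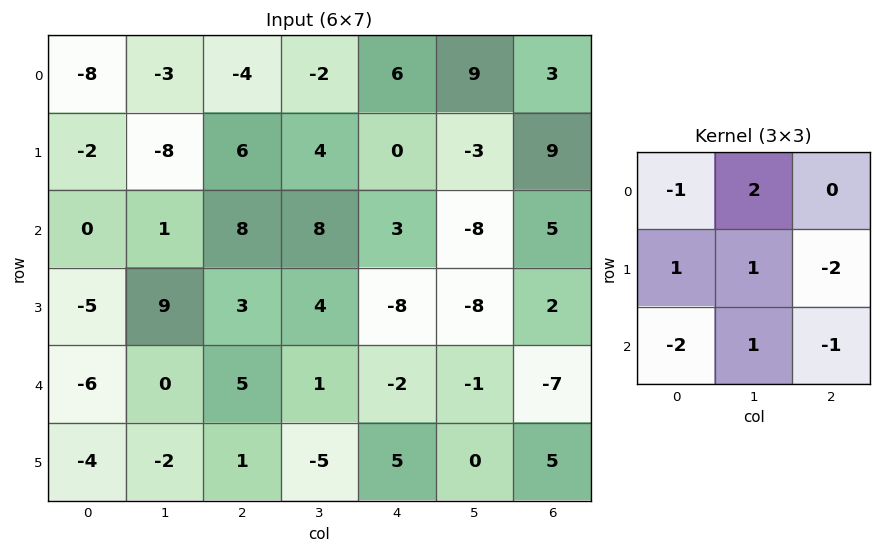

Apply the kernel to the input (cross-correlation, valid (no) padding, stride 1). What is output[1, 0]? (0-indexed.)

The receptive field on the input at this output position is [-2 -8 6 / 0 1 8 / -5 9 3]. Elementwise product with the kernel and sum: -2·-1 + -8·2 + 0·1 + 1·1 + 8·-2 + -5·-2 + 9·1 + 3·-1.

-13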